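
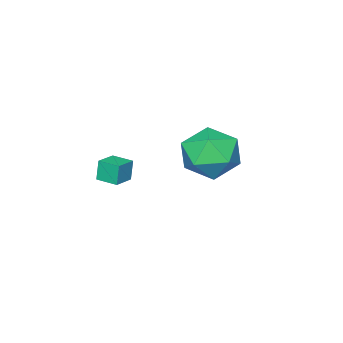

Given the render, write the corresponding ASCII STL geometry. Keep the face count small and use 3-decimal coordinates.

solid 
facet normal -0.966 -0.191 -0.174
outer loop
vertex 2.593 -3.702 -3.011
vertex 2.432 -2.888 -3.009
vertex 2.736 -3.671 -3.838
endloop
endfacet
facet normal 0.193 -0.981 -0.003
outer loop
vertex 3.548 -3.512 -3.691
vertex 2.593 -3.702 -3.011
vertex 2.736 -3.671 -3.838
endloop
endfacet
facet normal -0.966 -0.189 -0.175
outer loop
vertex 2.736 -3.671 -3.838
vertex 2.432 -2.888 -3.009
vertex 2.576 -2.857 -3.836
endloop
endfacet
facet normal 0.171 0.036 -0.985
outer loop
vertex 2.576 -2.857 -3.836
vertex 3.548 -3.512 -3.691
vertex 2.736 -3.671 -3.838
endloop
endfacet
facet normal -0.171 -0.036 0.985
outer loop
vertex 2.593 -3.702 -3.011
vertex 3.244 -2.729 -2.862
vertex 2.432 -2.888 -3.009
endloop
endfacet
facet normal 0.193 -0.981 -0.003
outer loop
vertex 3.404 -3.543 -2.864
vertex 2.593 -3.702 -3.011
vertex 3.548 -3.512 -3.691
endloop
endfacet
facet normal -0.171 -0.036 0.985
outer loop
vertex 3.404 -3.543 -2.864
vertex 3.244 -2.729 -2.862
vertex 2.593 -3.702 -3.011
endloop
endfacet
facet normal -0.193 0.981 0.003
outer loop
vertex 2.432 -2.888 -3.009
vertex 3.244 -2.729 -2.862
vertex 2.576 -2.857 -3.836
endloop
endfacet
facet normal 0.171 0.036 -0.985
outer loop
vertex 3.387 -2.698 -3.689
vertex 3.548 -3.512 -3.691
vertex 2.576 -2.857 -3.836
endloop
endfacet
facet normal -0.193 0.981 0.003
outer loop
vertex 2.576 -2.857 -3.836
vertex 3.244 -2.729 -2.862
vertex 3.387 -2.698 -3.689
endloop
endfacet
facet normal 0.966 0.191 0.175
outer loop
vertex 3.387 -2.698 -3.689
vertex 3.404 -3.543 -2.864
vertex 3.548 -3.512 -3.691
endloop
endfacet
facet normal 0.966 0.190 0.174
outer loop
vertex 3.244 -2.729 -2.862
vertex 3.404 -3.543 -2.864
vertex 3.387 -2.698 -3.689
endloop
endfacet
facet normal -0.008 0.875 -0.483
outer loop
vertex -0.663 -2.045 -4.925
vertex -1.777 -1.813 -4.487
vertex -0.79 -1.46 -3.863
endloop
endfacet
facet normal 0.658 0.690 -0.302
outer loop
vertex -0.663 -2.045 -4.925
vertex -0.79 -1.46 -3.863
vertex 0.062 -2.325 -3.985
endloop
endfacet
facet normal 0.799 0.057 -0.599
outer loop
vertex -0.663 -2.045 -4.925
vertex 0.062 -2.325 -3.985
vertex -0.399 -3.212 -4.684
endloop
endfacet
facet normal 0.222 -0.149 -0.964
outer loop
vertex -0.663 -2.045 -4.925
vertex -0.399 -3.212 -4.684
vertex -1.535 -2.895 -4.995
endloop
endfacet
facet normal -0.276 0.357 -0.892
outer loop
vertex -0.663 -2.045 -4.925
vertex -1.535 -2.895 -4.995
vertex -1.777 -1.813 -4.487
endloop
endfacet
facet normal 0.679 0.611 0.408
outer loop
vertex 0.062 -2.325 -3.985
vertex -0.79 -1.46 -3.863
vertex -0.605 -2.265 -2.965
endloop
endfacet
facet normal -0.397 0.911 0.113
outer loop
vertex -0.79 -1.46 -3.863
vertex -1.777 -1.813 -4.487
vertex -1.741 -1.948 -3.276
endloop
endfacet
facet normal -0.833 0.071 -0.549
outer loop
vertex -1.777 -1.813 -4.487
vertex -1.535 -2.895 -4.995
vertex -2.202 -2.835 -3.975
endloop
endfacet
facet normal -0.027 -0.747 -0.664
outer loop
vertex -1.535 -2.895 -4.995
vertex -0.399 -3.212 -4.684
vertex -1.35 -3.7 -4.097
endloop
endfacet
facet normal 0.907 -0.414 -0.073
outer loop
vertex -0.399 -3.212 -4.684
vertex 0.062 -2.325 -3.985
vertex -0.363 -3.347 -3.473
endloop
endfacet
facet normal -0.222 0.149 0.964
outer loop
vertex -1.477 -3.115 -3.035
vertex -0.605 -2.265 -2.965
vertex -1.741 -1.948 -3.276
endloop
endfacet
facet normal -0.799 -0.057 0.599
outer loop
vertex -1.477 -3.115 -3.035
vertex -1.741 -1.948 -3.276
vertex -2.202 -2.835 -3.975
endloop
endfacet
facet normal -0.658 -0.690 0.302
outer loop
vertex -1.477 -3.115 -3.035
vertex -2.202 -2.835 -3.975
vertex -1.35 -3.7 -4.097
endloop
endfacet
facet normal 0.008 -0.875 0.483
outer loop
vertex -1.477 -3.115 -3.035
vertex -1.35 -3.7 -4.097
vertex -0.363 -3.347 -3.473
endloop
endfacet
facet normal 0.276 -0.357 0.892
outer loop
vertex -1.477 -3.115 -3.035
vertex -0.363 -3.347 -3.473
vertex -0.605 -2.265 -2.965
endloop
endfacet
facet normal 0.027 0.747 0.664
outer loop
vertex -1.741 -1.948 -3.276
vertex -0.605 -2.265 -2.965
vertex -0.79 -1.46 -3.863
endloop
endfacet
facet normal -0.907 0.414 0.073
outer loop
vertex -2.202 -2.835 -3.975
vertex -1.741 -1.948 -3.276
vertex -1.777 -1.813 -4.487
endloop
endfacet
facet normal -0.679 -0.611 -0.408
outer loop
vertex -1.35 -3.7 -4.097
vertex -2.202 -2.835 -3.975
vertex -1.535 -2.895 -4.995
endloop
endfacet
facet normal 0.397 -0.911 -0.113
outer loop
vertex -0.363 -3.347 -3.473
vertex -1.35 -3.7 -4.097
vertex -0.399 -3.212 -4.684
endloop
endfacet
facet normal 0.833 -0.071 0.549
outer loop
vertex -0.605 -2.265 -2.965
vertex -0.363 -3.347 -3.473
vertex 0.062 -2.325 -3.985
endloop
endfacet

endsolid


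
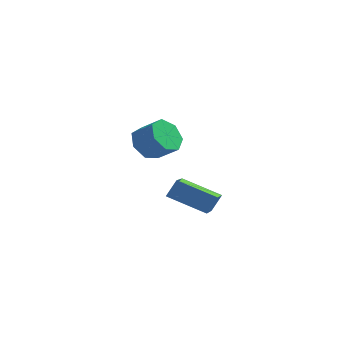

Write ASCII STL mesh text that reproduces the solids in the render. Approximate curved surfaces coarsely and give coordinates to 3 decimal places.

solid 
facet normal -0.804 0.107 -0.584
outer loop
vertex -0.608 2.8 0.044
vertex -1.197 2.843 0.863
vertex -0.741 3.6 0.374
endloop
endfacet
facet normal 0.574 0.392 -0.719
outer loop
vertex -0.608 2.8 0.044
vertex -0.741 3.6 0.374
vertex 0.486 2.653 0.838
endloop
endfacet
facet normal 0.574 0.392 -0.718
outer loop
vertex 0.486 2.653 0.838
vertex -0.741 3.6 0.374
vertex 0.353 3.454 1.169
endloop
endfacet
facet normal 0.804 -0.108 0.584
outer loop
vertex 0.486 2.653 0.838
vertex 0.353 3.454 1.169
vertex -0.103 2.697 1.657
endloop
endfacet
facet normal -0.805 0.108 -0.584
outer loop
vertex -0.741 3.6 0.374
vertex -1.197 2.843 0.863
vertex -1.217 3.831 1.073
endloop
endfacet
facet normal 0.240 0.959 -0.154
outer loop
vertex -0.741 3.6 0.374
vertex -1.217 3.831 1.073
vertex 0.353 3.454 1.169
endloop
endfacet
facet normal 0.240 0.959 -0.153
outer loop
vertex 0.353 3.454 1.169
vertex -1.217 3.831 1.073
vertex -0.123 3.684 1.867
endloop
endfacet
facet normal 0.804 -0.108 0.584
outer loop
vertex 0.353 3.454 1.169
vertex -0.123 3.684 1.867
vertex -0.103 2.697 1.657
endloop
endfacet
facet normal -0.804 0.108 -0.584
outer loop
vertex -1.217 3.831 1.073
vertex -1.197 2.843 0.863
vertex -1.678 3.318 1.613
endloop
endfacet
facet normal -0.275 0.803 0.528
outer loop
vertex -1.217 3.831 1.073
vertex -1.678 3.318 1.613
vertex -0.123 3.684 1.867
endloop
endfacet
facet normal -0.275 0.804 0.527
outer loop
vertex -0.123 3.684 1.867
vertex -1.678 3.318 1.613
vertex -0.584 3.171 2.408
endloop
endfacet
facet normal 0.805 -0.108 0.584
outer loop
vertex -0.123 3.684 1.867
vertex -0.584 3.171 2.408
vertex -0.103 2.697 1.657
endloop
endfacet
facet normal -0.804 0.108 -0.584
outer loop
vertex -1.678 3.318 1.613
vertex -1.197 2.843 0.863
vertex -1.777 2.447 1.588
endloop
endfacet
facet normal -0.584 0.043 0.811
outer loop
vertex -1.678 3.318 1.613
vertex -1.777 2.447 1.588
vertex -0.584 3.171 2.408
endloop
endfacet
facet normal -0.584 0.043 0.811
outer loop
vertex -0.584 3.171 2.408
vertex -1.777 2.447 1.588
vertex -0.683 2.301 2.383
endloop
endfacet
facet normal 0.805 -0.108 0.584
outer loop
vertex -0.584 3.171 2.408
vertex -0.683 2.301 2.383
vertex -0.103 2.697 1.657
endloop
endfacet
facet normal -0.804 0.108 -0.584
outer loop
vertex -1.777 2.447 1.588
vertex -1.197 2.843 0.863
vertex -1.439 1.875 1.017
endloop
endfacet
facet normal -0.452 -0.750 0.484
outer loop
vertex -1.777 2.447 1.588
vertex -1.439 1.875 1.017
vertex -0.683 2.301 2.383
endloop
endfacet
facet normal -0.452 -0.749 0.484
outer loop
vertex -0.683 2.301 2.383
vertex -1.439 1.875 1.017
vertex -0.345 1.728 1.812
endloop
endfacet
facet normal 0.805 -0.107 0.584
outer loop
vertex -0.683 2.301 2.383
vertex -0.345 1.728 1.812
vertex -0.103 2.697 1.657
endloop
endfacet
facet normal -0.804 0.108 -0.584
outer loop
vertex -1.439 1.875 1.017
vertex -1.197 2.843 0.863
vertex -0.919 2.032 0.33
endloop
endfacet
facet normal 0.020 -0.978 -0.208
outer loop
vertex -1.439 1.875 1.017
vertex -0.919 2.032 0.33
vertex -0.345 1.728 1.812
endloop
endfacet
facet normal 0.020 -0.978 -0.208
outer loop
vertex -0.345 1.728 1.812
vertex -0.919 2.032 0.33
vertex 0.175 1.885 1.124
endloop
endfacet
facet normal 0.805 -0.108 0.584
outer loop
vertex -0.345 1.728 1.812
vertex 0.175 1.885 1.124
vertex -0.103 2.697 1.657
endloop
endfacet
facet normal -0.804 0.108 -0.584
outer loop
vertex -0.919 2.032 0.33
vertex -1.197 2.843 0.863
vertex -0.608 2.8 0.044
endloop
endfacet
facet normal 0.476 -0.470 -0.743
outer loop
vertex -0.919 2.032 0.33
vertex -0.608 2.8 0.044
vertex 0.175 1.885 1.124
endloop
endfacet
facet normal 0.476 -0.470 -0.743
outer loop
vertex 0.175 1.885 1.124
vertex -0.608 2.8 0.044
vertex 0.486 2.653 0.838
endloop
endfacet
facet normal 0.804 -0.108 0.584
outer loop
vertex 0.175 1.885 1.124
vertex 0.486 2.653 0.838
vertex -0.103 2.697 1.657
endloop
endfacet
facet normal -0.318 -0.438 -0.841
outer loop
vertex 2.538 -3.583 0.991
vertex 2.068 -1.875 0.278
vertex 4.324 -3.41 0.226
endloop
endfacet
facet normal 0.246 -0.895 0.373
outer loop
vertex 4.632 -2.985 1.042
vertex 2.538 -3.583 0.991
vertex 4.324 -3.41 0.226
endloop
endfacet
facet normal -0.317 -0.438 -0.841
outer loop
vertex 4.324 -3.41 0.226
vertex 2.068 -1.875 0.278
vertex 3.854 -1.702 -0.486
endloop
endfacet
facet normal 0.916 0.089 -0.392
outer loop
vertex 3.854 -1.702 -0.486
vertex 4.632 -2.985 1.042
vertex 4.324 -3.41 0.226
endloop
endfacet
facet normal -0.916 -0.088 0.392
outer loop
vertex 2.538 -3.583 0.991
vertex 2.376 -1.45 1.094
vertex 2.068 -1.875 0.278
endloop
endfacet
facet normal 0.246 -0.894 0.373
outer loop
vertex 2.846 -3.158 1.806
vertex 2.538 -3.583 0.991
vertex 4.632 -2.985 1.042
endloop
endfacet
facet normal -0.916 -0.088 0.392
outer loop
vertex 2.846 -3.158 1.806
vertex 2.376 -1.45 1.094
vertex 2.538 -3.583 0.991
endloop
endfacet
facet normal -0.246 0.895 -0.373
outer loop
vertex 2.068 -1.875 0.278
vertex 2.376 -1.45 1.094
vertex 3.854 -1.702 -0.486
endloop
endfacet
facet normal 0.916 0.088 -0.392
outer loop
vertex 4.162 -1.277 0.329
vertex 4.632 -2.985 1.042
vertex 3.854 -1.702 -0.486
endloop
endfacet
facet normal -0.247 0.894 -0.373
outer loop
vertex 3.854 -1.702 -0.486
vertex 2.376 -1.45 1.094
vertex 4.162 -1.277 0.329
endloop
endfacet
facet normal 0.317 0.438 0.841
outer loop
vertex 4.162 -1.277 0.329
vertex 2.846 -3.158 1.806
vertex 4.632 -2.985 1.042
endloop
endfacet
facet normal 0.318 0.438 0.841
outer loop
vertex 2.376 -1.45 1.094
vertex 2.846 -3.158 1.806
vertex 4.162 -1.277 0.329
endloop
endfacet

endsolid


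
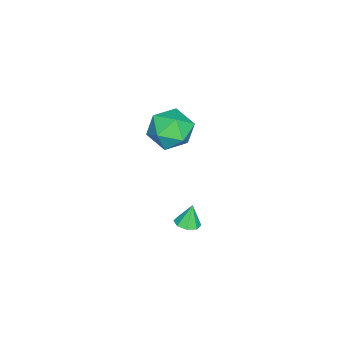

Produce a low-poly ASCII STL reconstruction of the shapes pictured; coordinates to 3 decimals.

solid 
facet normal 0.259 -0.119 -0.959
outer loop
vertex 3.294 0.109 -3.983
vertex 2.747 -0.073 -4.108
vertex 3.021 0.45 -4.099
endloop
endfacet
facet normal 0.552 0.628 0.548
outer loop
vertex 3.294 0.109 -3.983
vertex 3.021 0.45 -4.099
vertex 2.473 0.053 -3.092
endloop
endfacet
facet normal 0.258 -0.119 -0.959
outer loop
vertex 3.021 0.45 -4.099
vertex 2.747 -0.073 -4.108
vertex 2.587 0.484 -4.22
endloop
endfacet
facet normal -0.026 0.935 0.355
outer loop
vertex 3.021 0.45 -4.099
vertex 2.587 0.484 -4.22
vertex 2.473 0.053 -3.092
endloop
endfacet
facet normal 0.260 -0.118 -0.958
outer loop
vertex 2.587 0.484 -4.22
vertex 2.747 -0.073 -4.108
vertex 2.248 0.192 -4.276
endloop
endfacet
facet normal -0.658 0.723 0.210
outer loop
vertex 2.587 0.484 -4.22
vertex 2.248 0.192 -4.276
vertex 2.473 0.053 -3.092
endloop
endfacet
facet normal 0.259 -0.120 -0.958
outer loop
vertex 2.248 0.192 -4.276
vertex 2.747 -0.073 -4.108
vertex 2.2 -0.255 -4.233
endloop
endfacet
facet normal -0.972 0.124 0.199
outer loop
vertex 2.248 0.192 -4.276
vertex 2.2 -0.255 -4.233
vertex 2.473 0.053 -3.092
endloop
endfacet
facet normal 0.258 -0.118 -0.959
outer loop
vertex 2.2 -0.255 -4.233
vertex 2.747 -0.073 -4.108
vertex 2.474 -0.596 -4.117
endloop
endfacet
facet normal -0.788 -0.521 0.329
outer loop
vertex 2.2 -0.255 -4.233
vertex 2.474 -0.596 -4.117
vertex 2.473 0.053 -3.092
endloop
endfacet
facet normal 0.259 -0.118 -0.959
outer loop
vertex 2.474 -0.596 -4.117
vertex 2.747 -0.073 -4.108
vertex 2.907 -0.63 -3.996
endloop
endfacet
facet normal -0.211 -0.826 0.523
outer loop
vertex 2.474 -0.596 -4.117
vertex 2.907 -0.63 -3.996
vertex 2.473 0.053 -3.092
endloop
endfacet
facet normal 0.259 -0.118 -0.959
outer loop
vertex 2.907 -0.63 -3.996
vertex 2.747 -0.073 -4.108
vertex 3.247 -0.338 -3.94
endloop
endfacet
facet normal 0.419 -0.616 0.667
outer loop
vertex 2.907 -0.63 -3.996
vertex 3.247 -0.338 -3.94
vertex 2.473 0.053 -3.092
endloop
endfacet
facet normal 0.259 -0.119 -0.959
outer loop
vertex 3.247 -0.338 -3.94
vertex 2.747 -0.073 -4.108
vertex 3.294 0.109 -3.983
endloop
endfacet
facet normal 0.736 -0.012 0.677
outer loop
vertex 3.247 -0.338 -3.94
vertex 3.294 0.109 -3.983
vertex 2.473 0.053 -3.092
endloop
endfacet
facet normal -0.590 0.741 -0.320
outer loop
vertex -3.013 -2.228 -4.43
vertex -3.963 -2.802 -4.007
vertex -3.375 -2.035 -3.315
endloop
endfacet
facet normal 0.058 0.987 -0.152
outer loop
vertex -3.013 -2.228 -4.43
vertex -3.375 -2.035 -3.315
vertex -2.216 -2.14 -3.554
endloop
endfacet
facet normal 0.536 0.639 -0.552
outer loop
vertex -3.013 -2.228 -4.43
vertex -2.216 -2.14 -3.554
vertex -2.087 -2.972 -4.392
endloop
endfacet
facet normal 0.183 0.178 -0.967
outer loop
vertex -3.013 -2.228 -4.43
vertex -2.087 -2.972 -4.392
vertex -3.167 -3.381 -4.672
endloop
endfacet
facet normal -0.513 0.241 -0.824
outer loop
vertex -3.013 -2.228 -4.43
vertex -3.167 -3.381 -4.672
vertex -3.963 -2.802 -4.007
endloop
endfacet
facet normal 0.184 0.827 0.531
outer loop
vertex -2.216 -2.14 -3.554
vertex -3.375 -2.035 -3.315
vertex -2.673 -2.659 -2.588
endloop
endfacet
facet normal -0.865 0.429 0.260
outer loop
vertex -3.375 -2.035 -3.315
vertex -3.963 -2.802 -4.007
vertex -3.753 -3.068 -2.868
endloop
endfacet
facet normal -0.740 -0.381 -0.555
outer loop
vertex -3.963 -2.802 -4.007
vertex -3.167 -3.381 -4.672
vertex -3.624 -3.9 -3.706
endloop
endfacet
facet normal 0.386 -0.482 -0.787
outer loop
vertex -3.167 -3.381 -4.672
vertex -2.087 -2.972 -4.392
vertex -2.465 -4.005 -3.945
endloop
endfacet
facet normal 0.958 0.264 -0.115
outer loop
vertex -2.087 -2.972 -4.392
vertex -2.216 -2.14 -3.554
vertex -1.877 -3.238 -3.253
endloop
endfacet
facet normal -0.183 -0.178 0.967
outer loop
vertex -2.827 -3.812 -2.83
vertex -2.673 -2.659 -2.588
vertex -3.753 -3.068 -2.868
endloop
endfacet
facet normal -0.536 -0.639 0.552
outer loop
vertex -2.827 -3.812 -2.83
vertex -3.753 -3.068 -2.868
vertex -3.624 -3.9 -3.706
endloop
endfacet
facet normal -0.058 -0.987 0.152
outer loop
vertex -2.827 -3.812 -2.83
vertex -3.624 -3.9 -3.706
vertex -2.465 -4.005 -3.945
endloop
endfacet
facet normal 0.590 -0.741 0.320
outer loop
vertex -2.827 -3.812 -2.83
vertex -2.465 -4.005 -3.945
vertex -1.877 -3.238 -3.253
endloop
endfacet
facet normal 0.513 -0.241 0.824
outer loop
vertex -2.827 -3.812 -2.83
vertex -1.877 -3.238 -3.253
vertex -2.673 -2.659 -2.588
endloop
endfacet
facet normal -0.386 0.482 0.787
outer loop
vertex -3.753 -3.068 -2.868
vertex -2.673 -2.659 -2.588
vertex -3.375 -2.035 -3.315
endloop
endfacet
facet normal -0.958 -0.264 0.115
outer loop
vertex -3.624 -3.9 -3.706
vertex -3.753 -3.068 -2.868
vertex -3.963 -2.802 -4.007
endloop
endfacet
facet normal -0.184 -0.827 -0.531
outer loop
vertex -2.465 -4.005 -3.945
vertex -3.624 -3.9 -3.706
vertex -3.167 -3.381 -4.672
endloop
endfacet
facet normal 0.865 -0.429 -0.260
outer loop
vertex -1.877 -3.238 -3.253
vertex -2.465 -4.005 -3.945
vertex -2.087 -2.972 -4.392
endloop
endfacet
facet normal 0.740 0.381 0.555
outer loop
vertex -2.673 -2.659 -2.588
vertex -1.877 -3.238 -3.253
vertex -2.216 -2.14 -3.554
endloop
endfacet

endsolid


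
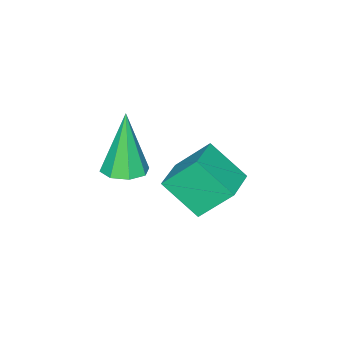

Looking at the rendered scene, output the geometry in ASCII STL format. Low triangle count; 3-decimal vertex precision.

solid 
facet normal 0.214 0.148 -0.966
outer loop
vertex -0.49 -2.08 -0.282
vertex -1.099 -2.151 -0.428
vertex -0.732 -1.664 -0.272
endloop
endfacet
facet normal 0.737 0.416 0.533
outer loop
vertex -0.49 -2.08 -0.282
vertex -0.732 -1.664 -0.272
vertex -1.501 -2.429 1.388
endloop
endfacet
facet normal 0.214 0.148 -0.966
outer loop
vertex -0.732 -1.664 -0.272
vertex -1.099 -2.151 -0.428
vertex -1.189 -1.532 -0.353
endloop
endfacet
facet normal 0.165 0.864 0.475
outer loop
vertex -0.732 -1.664 -0.272
vertex -1.189 -1.532 -0.353
vertex -1.501 -2.429 1.388
endloop
endfacet
facet normal 0.214 0.148 -0.966
outer loop
vertex -1.189 -1.532 -0.353
vertex -1.099 -2.151 -0.428
vertex -1.593 -1.764 -0.478
endloop
endfacet
facet normal -0.543 0.782 0.305
outer loop
vertex -1.189 -1.532 -0.353
vertex -1.593 -1.764 -0.478
vertex -1.501 -2.429 1.388
endloop
endfacet
facet normal 0.213 0.147 -0.966
outer loop
vertex -1.593 -1.764 -0.478
vertex -1.099 -2.151 -0.428
vertex -1.708 -2.222 -0.573
endloop
endfacet
facet normal -0.968 0.217 0.125
outer loop
vertex -1.593 -1.764 -0.478
vertex -1.708 -2.222 -0.573
vertex -1.501 -2.429 1.388
endloop
endfacet
facet normal 0.213 0.147 -0.966
outer loop
vertex -1.708 -2.222 -0.573
vertex -1.099 -2.151 -0.428
vertex -1.466 -2.639 -0.583
endloop
endfacet
facet normal -0.864 -0.502 0.038
outer loop
vertex -1.708 -2.222 -0.573
vertex -1.466 -2.639 -0.583
vertex -1.501 -2.429 1.388
endloop
endfacet
facet normal 0.213 0.146 -0.966
outer loop
vertex -1.466 -2.639 -0.583
vertex -1.099 -2.151 -0.428
vertex -1.009 -2.771 -0.502
endloop
endfacet
facet normal -0.292 -0.952 0.096
outer loop
vertex -1.466 -2.639 -0.583
vertex -1.009 -2.771 -0.502
vertex -1.501 -2.429 1.388
endloop
endfacet
facet normal 0.213 0.146 -0.966
outer loop
vertex -1.009 -2.771 -0.502
vertex -1.099 -2.151 -0.428
vertex -0.605 -2.539 -0.378
endloop
endfacet
facet normal 0.417 -0.869 0.266
outer loop
vertex -1.009 -2.771 -0.502
vertex -0.605 -2.539 -0.378
vertex -1.501 -2.429 1.388
endloop
endfacet
facet normal 0.214 0.148 -0.965
outer loop
vertex -0.605 -2.539 -0.378
vertex -1.099 -2.151 -0.428
vertex -0.49 -2.08 -0.282
endloop
endfacet
facet normal 0.842 -0.304 0.446
outer loop
vertex -0.605 -2.539 -0.378
vertex -0.49 -2.08 -0.282
vertex -1.501 -2.429 1.388
endloop
endfacet
facet normal -0.913 -0.358 -0.198
outer loop
vertex -3.313 -2.354 -1.946
vertex -3.827 -1.599 -0.938
vertex -3.532 -1.295 -2.851
endloop
endfacet
facet normal 0.377 -0.555 -0.741
outer loop
vertex -2.473 -0.881 -2.622
vertex -3.313 -2.354 -1.946
vertex -3.532 -1.295 -2.851
endloop
endfacet
facet normal -0.913 -0.358 -0.198
outer loop
vertex -3.532 -1.295 -2.851
vertex -3.827 -1.599 -0.938
vertex -4.046 -0.54 -1.843
endloop
endfacet
facet normal -0.155 0.751 -0.642
outer loop
vertex -4.046 -0.54 -1.843
vertex -2.473 -0.881 -2.622
vertex -3.532 -1.295 -2.851
endloop
endfacet
facet normal 0.155 -0.751 0.642
outer loop
vertex -3.313 -2.354 -1.946
vertex -2.768 -1.185 -0.709
vertex -3.827 -1.599 -0.938
endloop
endfacet
facet normal 0.377 -0.555 -0.741
outer loop
vertex -2.254 -1.94 -1.717
vertex -3.313 -2.354 -1.946
vertex -2.473 -0.881 -2.622
endloop
endfacet
facet normal 0.155 -0.751 0.642
outer loop
vertex -2.254 -1.94 -1.717
vertex -2.768 -1.185 -0.709
vertex -3.313 -2.354 -1.946
endloop
endfacet
facet normal -0.377 0.555 0.741
outer loop
vertex -3.827 -1.599 -0.938
vertex -2.768 -1.185 -0.709
vertex -4.046 -0.54 -1.843
endloop
endfacet
facet normal -0.155 0.751 -0.642
outer loop
vertex -2.987 -0.126 -1.614
vertex -2.473 -0.881 -2.622
vertex -4.046 -0.54 -1.843
endloop
endfacet
facet normal -0.377 0.555 0.741
outer loop
vertex -4.046 -0.54 -1.843
vertex -2.768 -1.185 -0.709
vertex -2.987 -0.126 -1.614
endloop
endfacet
facet normal 0.913 0.358 0.198
outer loop
vertex -2.987 -0.126 -1.614
vertex -2.254 -1.94 -1.717
vertex -2.473 -0.881 -2.622
endloop
endfacet
facet normal 0.913 0.358 0.198
outer loop
vertex -2.768 -1.185 -0.709
vertex -2.254 -1.94 -1.717
vertex -2.987 -0.126 -1.614
endloop
endfacet

endsolid


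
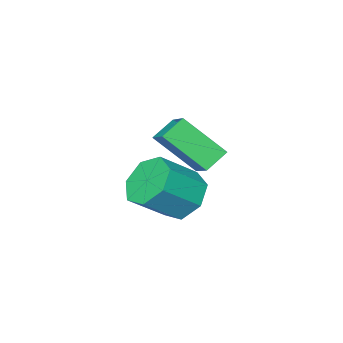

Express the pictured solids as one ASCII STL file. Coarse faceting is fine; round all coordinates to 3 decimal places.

solid 
facet normal -0.750 0.208 -0.628
outer loop
vertex 2.231 0.88 -1.612
vertex 1.707 1.136 -0.901
vertex 2.275 1.651 -1.409
endloop
endfacet
facet normal 0.659 0.156 -0.736
outer loop
vertex 2.231 0.88 -1.612
vertex 2.275 1.651 -1.409
vertex 3.357 0.568 -0.671
endloop
endfacet
facet normal 0.659 0.156 -0.736
outer loop
vertex 3.357 0.568 -0.671
vertex 2.275 1.651 -1.409
vertex 3.401 1.339 -0.468
endloop
endfacet
facet normal 0.751 -0.208 0.627
outer loop
vertex 3.357 0.568 -0.671
vertex 3.401 1.339 -0.468
vertex 2.833 0.824 0.041
endloop
endfacet
facet normal -0.750 0.208 -0.628
outer loop
vertex 2.275 1.651 -1.409
vertex 1.707 1.136 -0.901
vertex 1.891 2.034 -0.823
endloop
endfacet
facet normal 0.453 0.852 -0.260
outer loop
vertex 2.275 1.651 -1.409
vertex 1.891 2.034 -0.823
vertex 3.401 1.339 -0.468
endloop
endfacet
facet normal 0.453 0.852 -0.260
outer loop
vertex 3.401 1.339 -0.468
vertex 1.891 2.034 -0.823
vertex 3.017 1.722 0.118
endloop
endfacet
facet normal 0.750 -0.208 0.627
outer loop
vertex 3.401 1.339 -0.468
vertex 3.017 1.722 0.118
vertex 2.833 0.824 0.041
endloop
endfacet
facet normal -0.750 0.208 -0.627
outer loop
vertex 1.891 2.034 -0.823
vertex 1.707 1.136 -0.901
vertex 1.369 1.741 -0.296
endloop
endfacet
facet normal -0.093 0.906 0.412
outer loop
vertex 1.891 2.034 -0.823
vertex 1.369 1.741 -0.296
vertex 3.017 1.722 0.118
endloop
endfacet
facet normal -0.093 0.907 0.411
outer loop
vertex 3.017 1.722 0.118
vertex 1.369 1.741 -0.296
vertex 2.494 1.429 0.646
endloop
endfacet
facet normal 0.750 -0.208 0.628
outer loop
vertex 3.017 1.722 0.118
vertex 2.494 1.429 0.646
vertex 2.833 0.824 0.041
endloop
endfacet
facet normal -0.750 0.208 -0.627
outer loop
vertex 1.369 1.741 -0.296
vertex 1.707 1.136 -0.901
vertex 1.101 0.992 -0.224
endloop
endfacet
facet normal -0.570 0.278 0.773
outer loop
vertex 1.369 1.741 -0.296
vertex 1.101 0.992 -0.224
vertex 2.494 1.429 0.646
endloop
endfacet
facet normal -0.570 0.278 0.773
outer loop
vertex 2.494 1.429 0.646
vertex 1.101 0.992 -0.224
vertex 2.227 0.68 0.718
endloop
endfacet
facet normal 0.750 -0.207 0.628
outer loop
vertex 2.494 1.429 0.646
vertex 2.227 0.68 0.718
vertex 2.833 0.824 0.041
endloop
endfacet
facet normal -0.750 0.207 -0.628
outer loop
vertex 1.101 0.992 -0.224
vertex 1.707 1.136 -0.901
vertex 1.29 0.351 -0.661
endloop
endfacet
facet normal -0.618 -0.559 0.553
outer loop
vertex 1.101 0.992 -0.224
vertex 1.29 0.351 -0.661
vertex 2.227 0.68 0.718
endloop
endfacet
facet normal -0.617 -0.560 0.553
outer loop
vertex 2.227 0.68 0.718
vertex 1.29 0.351 -0.661
vertex 2.416 0.04 0.28
endloop
endfacet
facet normal 0.750 -0.208 0.627
outer loop
vertex 2.227 0.68 0.718
vertex 2.416 0.04 0.28
vertex 2.833 0.824 0.041
endloop
endfacet
facet normal -0.751 0.207 -0.627
outer loop
vertex 1.29 0.351 -0.661
vertex 1.707 1.136 -0.901
vertex 1.793 0.302 -1.279
endloop
endfacet
facet normal -0.199 -0.976 -0.085
outer loop
vertex 1.29 0.351 -0.661
vertex 1.793 0.302 -1.279
vertex 2.416 0.04 0.28
endloop
endfacet
facet normal -0.200 -0.976 -0.084
outer loop
vertex 2.416 0.04 0.28
vertex 1.793 0.302 -1.279
vertex 2.919 -0.01 -0.338
endloop
endfacet
facet normal 0.750 -0.208 0.628
outer loop
vertex 2.416 0.04 0.28
vertex 2.919 -0.01 -0.338
vertex 2.833 0.824 0.041
endloop
endfacet
facet normal -0.750 0.207 -0.628
outer loop
vertex 1.793 0.302 -1.279
vertex 1.707 1.136 -0.901
vertex 2.231 0.88 -1.612
endloop
endfacet
facet normal 0.368 -0.657 -0.658
outer loop
vertex 1.793 0.302 -1.279
vertex 2.231 0.88 -1.612
vertex 2.919 -0.01 -0.338
endloop
endfacet
facet normal 0.368 -0.657 -0.658
outer loop
vertex 2.919 -0.01 -0.338
vertex 2.231 0.88 -1.612
vertex 3.357 0.568 -0.671
endloop
endfacet
facet normal 0.751 -0.208 0.627
outer loop
vertex 2.919 -0.01 -0.338
vertex 3.357 0.568 -0.671
vertex 2.833 0.824 0.041
endloop
endfacet
facet normal -0.403 0.621 -0.672
outer loop
vertex -1.05 -0.071 -0.666
vertex -0.258 -0.103 -1.171
vertex -1.492 -1.042 -1.299
endloop
endfacet
facet normal -0.843 0.034 0.537
outer loop
vertex -0.742 -2.197 -0.049
vertex -1.05 -0.071 -0.666
vertex -1.492 -1.042 -1.299
endloop
endfacet
facet normal -0.403 0.621 -0.672
outer loop
vertex -1.492 -1.042 -1.299
vertex -0.258 -0.103 -1.171
vertex -0.699 -1.074 -1.804
endloop
endfacet
facet normal -0.356 -0.783 -0.510
outer loop
vertex -0.699 -1.074 -1.804
vertex -0.742 -2.197 -0.049
vertex -1.492 -1.042 -1.299
endloop
endfacet
facet normal 0.357 0.783 0.510
outer loop
vertex -1.05 -0.071 -0.666
vertex 0.492 -1.258 0.079
vertex -0.258 -0.103 -1.171
endloop
endfacet
facet normal -0.843 0.033 0.536
outer loop
vertex -0.301 -1.226 0.584
vertex -1.05 -0.071 -0.666
vertex -0.742 -2.197 -0.049
endloop
endfacet
facet normal 0.356 0.783 0.510
outer loop
vertex -0.301 -1.226 0.584
vertex 0.492 -1.258 0.079
vertex -1.05 -0.071 -0.666
endloop
endfacet
facet normal 0.843 -0.033 -0.537
outer loop
vertex -0.258 -0.103 -1.171
vertex 0.492 -1.258 0.079
vertex -0.699 -1.074 -1.804
endloop
endfacet
facet normal -0.357 -0.783 -0.510
outer loop
vertex 0.05 -2.229 -0.554
vertex -0.742 -2.197 -0.049
vertex -0.699 -1.074 -1.804
endloop
endfacet
facet normal 0.843 -0.034 -0.537
outer loop
vertex -0.699 -1.074 -1.804
vertex 0.492 -1.258 0.079
vertex 0.05 -2.229 -0.554
endloop
endfacet
facet normal 0.403 -0.621 0.672
outer loop
vertex 0.05 -2.229 -0.554
vertex -0.301 -1.226 0.584
vertex -0.742 -2.197 -0.049
endloop
endfacet
facet normal 0.403 -0.621 0.672
outer loop
vertex 0.492 -1.258 0.079
vertex -0.301 -1.226 0.584
vertex 0.05 -2.229 -0.554
endloop
endfacet

endsolid


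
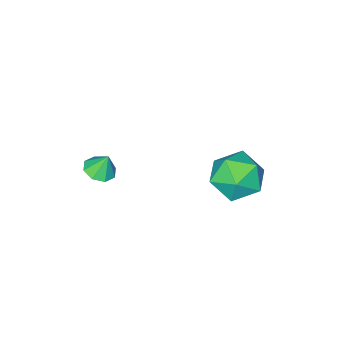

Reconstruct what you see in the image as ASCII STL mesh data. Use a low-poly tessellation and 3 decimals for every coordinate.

solid 
facet normal 0.213 -0.302 -0.929
outer loop
vertex 3.839 -3.854 0.871
vertex 3.19 -3.635 0.651
vertex 3.84 -3.33 0.701
endloop
endfacet
facet normal 0.705 0.218 0.675
outer loop
vertex 3.839 -3.854 0.871
vertex 3.84 -3.33 0.701
vertex 2.97 -3.325 1.609
endloop
endfacet
facet normal 0.213 -0.301 -0.930
outer loop
vertex 3.84 -3.33 0.701
vertex 3.19 -3.635 0.651
vertex 3.459 -2.984 0.502
endloop
endfacet
facet normal 0.466 0.767 0.442
outer loop
vertex 3.84 -3.33 0.701
vertex 3.459 -2.984 0.502
vertex 2.97 -3.325 1.609
endloop
endfacet
facet normal 0.212 -0.300 -0.930
outer loop
vertex 3.459 -2.984 0.502
vertex 3.19 -3.635 0.651
vertex 2.921 -3.02 0.391
endloop
endfacet
facet normal -0.115 0.963 0.246
outer loop
vertex 3.459 -2.984 0.502
vertex 2.921 -3.02 0.391
vertex 2.97 -3.325 1.609
endloop
endfacet
facet normal 0.212 -0.300 -0.930
outer loop
vertex 2.921 -3.02 0.391
vertex 3.19 -3.635 0.651
vertex 2.54 -3.416 0.432
endloop
endfacet
facet normal -0.695 0.690 0.201
outer loop
vertex 2.921 -3.02 0.391
vertex 2.54 -3.416 0.432
vertex 2.97 -3.325 1.609
endloop
endfacet
facet normal 0.212 -0.300 -0.930
outer loop
vertex 2.54 -3.416 0.432
vertex 3.19 -3.635 0.651
vertex 2.539 -3.94 0.601
endloop
endfacet
facet normal -0.936 0.109 0.334
outer loop
vertex 2.54 -3.416 0.432
vertex 2.539 -3.94 0.601
vertex 2.97 -3.325 1.609
endloop
endfacet
facet normal 0.212 -0.301 -0.930
outer loop
vertex 2.539 -3.94 0.601
vertex 3.19 -3.635 0.651
vertex 2.92 -4.286 0.8
endloop
endfacet
facet normal -0.696 -0.441 0.567
outer loop
vertex 2.539 -3.94 0.601
vertex 2.92 -4.286 0.8
vertex 2.97 -3.325 1.609
endloop
endfacet
facet normal 0.214 -0.301 -0.929
outer loop
vertex 2.92 -4.286 0.8
vertex 3.19 -3.635 0.651
vertex 3.458 -4.25 0.912
endloop
endfacet
facet normal -0.116 -0.636 0.763
outer loop
vertex 2.92 -4.286 0.8
vertex 3.458 -4.25 0.912
vertex 2.97 -3.325 1.609
endloop
endfacet
facet normal 0.213 -0.301 -0.929
outer loop
vertex 3.458 -4.25 0.912
vertex 3.19 -3.635 0.651
vertex 3.839 -3.854 0.871
endloop
endfacet
facet normal 0.465 -0.363 0.808
outer loop
vertex 3.458 -4.25 0.912
vertex 3.839 -3.854 0.871
vertex 2.97 -3.325 1.609
endloop
endfacet
facet normal 0.058 0.893 0.446
outer loop
vertex 0.047 2.325 1.72
vertex -0.234 1.799 2.809
vertex 0.951 1.899 2.456
endloop
endfacet
facet normal 0.499 0.859 -0.115
outer loop
vertex 0.047 2.325 1.72
vertex 0.951 1.899 2.456
vertex 1.004 1.704 1.231
endloop
endfacet
facet normal 0.107 0.712 -0.694
outer loop
vertex 0.047 2.325 1.72
vertex 1.004 1.704 1.231
vertex -0.149 1.485 0.828
endloop
endfacet
facet normal -0.574 0.655 -0.491
outer loop
vertex 0.047 2.325 1.72
vertex -0.149 1.485 0.828
vertex -0.914 1.544 1.802
endloop
endfacet
facet normal -0.605 0.767 0.214
outer loop
vertex 0.047 2.325 1.72
vertex -0.914 1.544 1.802
vertex -0.234 1.799 2.809
endloop
endfacet
facet normal 0.949 0.316 -0.009
outer loop
vertex 1.004 1.704 1.231
vertex 0.951 1.899 2.456
vertex 1.314 0.796 2.018
endloop
endfacet
facet normal 0.236 0.370 0.898
outer loop
vertex 0.951 1.899 2.456
vertex -0.234 1.799 2.809
vertex 0.549 0.855 2.992
endloop
endfacet
facet normal -0.836 0.167 0.522
outer loop
vertex -0.234 1.799 2.809
vertex -0.914 1.544 1.802
vertex -0.604 0.636 2.589
endloop
endfacet
facet normal -0.787 -0.014 -0.617
outer loop
vertex -0.914 1.544 1.802
vertex -0.149 1.485 0.828
vertex -0.551 0.441 1.364
endloop
endfacet
facet normal 0.316 0.078 -0.946
outer loop
vertex -0.149 1.485 0.828
vertex 1.004 1.704 1.231
vertex 0.634 0.541 1.011
endloop
endfacet
facet normal 0.574 -0.655 0.491
outer loop
vertex 0.353 0.015 2.1
vertex 1.314 0.796 2.018
vertex 0.549 0.855 2.992
endloop
endfacet
facet normal -0.107 -0.712 0.694
outer loop
vertex 0.353 0.015 2.1
vertex 0.549 0.855 2.992
vertex -0.604 0.636 2.589
endloop
endfacet
facet normal -0.499 -0.859 0.115
outer loop
vertex 0.353 0.015 2.1
vertex -0.604 0.636 2.589
vertex -0.551 0.441 1.364
endloop
endfacet
facet normal -0.058 -0.893 -0.446
outer loop
vertex 0.353 0.015 2.1
vertex -0.551 0.441 1.364
vertex 0.634 0.541 1.011
endloop
endfacet
facet normal 0.605 -0.767 -0.214
outer loop
vertex 0.353 0.015 2.1
vertex 0.634 0.541 1.011
vertex 1.314 0.796 2.018
endloop
endfacet
facet normal 0.787 0.014 0.617
outer loop
vertex 0.549 0.855 2.992
vertex 1.314 0.796 2.018
vertex 0.951 1.899 2.456
endloop
endfacet
facet normal -0.316 -0.078 0.946
outer loop
vertex -0.604 0.636 2.589
vertex 0.549 0.855 2.992
vertex -0.234 1.799 2.809
endloop
endfacet
facet normal -0.949 -0.316 0.009
outer loop
vertex -0.551 0.441 1.364
vertex -0.604 0.636 2.589
vertex -0.914 1.544 1.802
endloop
endfacet
facet normal -0.236 -0.370 -0.898
outer loop
vertex 0.634 0.541 1.011
vertex -0.551 0.441 1.364
vertex -0.149 1.485 0.828
endloop
endfacet
facet normal 0.836 -0.167 -0.522
outer loop
vertex 1.314 0.796 2.018
vertex 0.634 0.541 1.011
vertex 1.004 1.704 1.231
endloop
endfacet

endsolid


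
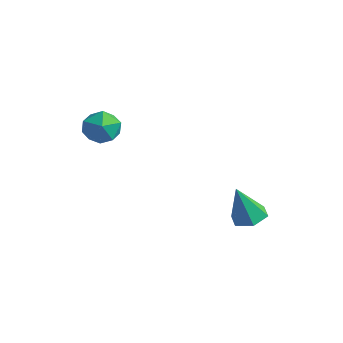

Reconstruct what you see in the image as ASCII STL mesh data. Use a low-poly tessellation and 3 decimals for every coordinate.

solid 
facet normal 0.317 0.944 0.096
outer loop
vertex -2.284 -2.435 3.109
vertex -2.826 -2.338 3.943
vertex -1.882 -2.66 3.995
endloop
endfacet
facet normal 0.809 0.541 -0.230
outer loop
vertex -2.284 -2.435 3.109
vertex -1.882 -2.66 3.995
vertex -1.712 -3.249 3.206
endloop
endfacet
facet normal 0.513 0.263 -0.817
outer loop
vertex -2.284 -2.435 3.109
vertex -1.712 -3.249 3.206
vertex -2.552 -3.289 2.665
endloop
endfacet
facet normal -0.161 0.495 -0.854
outer loop
vertex -2.284 -2.435 3.109
vertex -2.552 -3.289 2.665
vertex -3.24 -2.726 3.121
endloop
endfacet
facet normal -0.282 0.915 -0.290
outer loop
vertex -2.284 -2.435 3.109
vertex -3.24 -2.726 3.121
vertex -2.826 -2.338 3.943
endloop
endfacet
facet normal 0.978 0.004 0.208
outer loop
vertex -1.712 -3.249 3.206
vertex -1.882 -2.66 3.995
vertex -1.9 -3.654 4.099
endloop
endfacet
facet normal 0.183 0.654 0.734
outer loop
vertex -1.882 -2.66 3.995
vertex -2.826 -2.338 3.943
vertex -2.588 -3.091 4.555
endloop
endfacet
facet normal -0.787 0.607 0.110
outer loop
vertex -2.826 -2.338 3.943
vertex -3.24 -2.726 3.121
vertex -3.428 -3.131 4.014
endloop
endfacet
facet normal -0.592 -0.073 -0.803
outer loop
vertex -3.24 -2.726 3.121
vertex -2.552 -3.289 2.665
vertex -3.258 -3.72 3.225
endloop
endfacet
facet normal 0.500 -0.446 -0.743
outer loop
vertex -2.552 -3.289 2.665
vertex -1.712 -3.249 3.206
vertex -2.314 -4.042 3.277
endloop
endfacet
facet normal 0.161 -0.495 0.854
outer loop
vertex -2.856 -3.945 4.111
vertex -1.9 -3.654 4.099
vertex -2.588 -3.091 4.555
endloop
endfacet
facet normal -0.513 -0.263 0.817
outer loop
vertex -2.856 -3.945 4.111
vertex -2.588 -3.091 4.555
vertex -3.428 -3.131 4.014
endloop
endfacet
facet normal -0.809 -0.541 0.230
outer loop
vertex -2.856 -3.945 4.111
vertex -3.428 -3.131 4.014
vertex -3.258 -3.72 3.225
endloop
endfacet
facet normal -0.317 -0.944 -0.096
outer loop
vertex -2.856 -3.945 4.111
vertex -3.258 -3.72 3.225
vertex -2.314 -4.042 3.277
endloop
endfacet
facet normal 0.282 -0.915 0.290
outer loop
vertex -2.856 -3.945 4.111
vertex -2.314 -4.042 3.277
vertex -1.9 -3.654 4.099
endloop
endfacet
facet normal 0.592 0.073 0.803
outer loop
vertex -2.588 -3.091 4.555
vertex -1.9 -3.654 4.099
vertex -1.882 -2.66 3.995
endloop
endfacet
facet normal -0.500 0.446 0.743
outer loop
vertex -3.428 -3.131 4.014
vertex -2.588 -3.091 4.555
vertex -2.826 -2.338 3.943
endloop
endfacet
facet normal -0.978 -0.004 -0.208
outer loop
vertex -3.258 -3.72 3.225
vertex -3.428 -3.131 4.014
vertex -3.24 -2.726 3.121
endloop
endfacet
facet normal -0.183 -0.654 -0.734
outer loop
vertex -2.314 -4.042 3.277
vertex -3.258 -3.72 3.225
vertex -2.552 -3.289 2.665
endloop
endfacet
facet normal 0.787 -0.607 -0.110
outer loop
vertex -1.9 -3.654 4.099
vertex -2.314 -4.042 3.277
vertex -1.712 -3.249 3.206
endloop
endfacet
facet normal 0.098 0.322 -0.942
outer loop
vertex 1.623 2.665 -2.18
vertex 0.859 2.263 -2.397
vertex 0.853 3.105 -2.11
endloop
endfacet
facet normal 0.423 0.639 0.642
outer loop
vertex 1.623 2.665 -2.18
vertex 0.853 3.105 -2.11
vertex 0.661 1.617 -0.503
endloop
endfacet
facet normal 0.099 0.322 -0.942
outer loop
vertex 0.853 3.105 -2.11
vertex 0.859 2.263 -2.397
vertex 0.089 2.704 -2.327
endloop
endfacet
facet normal -0.505 0.663 0.553
outer loop
vertex 0.853 3.105 -2.11
vertex 0.089 2.704 -2.327
vertex 0.661 1.617 -0.503
endloop
endfacet
facet normal 0.098 0.320 -0.942
outer loop
vertex 0.089 2.704 -2.327
vertex 0.859 2.263 -2.397
vertex 0.095 1.861 -2.613
endloop
endfacet
facet normal -0.964 -0.091 0.248
outer loop
vertex 0.089 2.704 -2.327
vertex 0.095 1.861 -2.613
vertex 0.661 1.617 -0.503
endloop
endfacet
facet normal 0.098 0.320 -0.942
outer loop
vertex 0.095 1.861 -2.613
vertex 0.859 2.263 -2.397
vertex 0.865 1.42 -2.683
endloop
endfacet
facet normal -0.495 -0.869 0.032
outer loop
vertex 0.095 1.861 -2.613
vertex 0.865 1.42 -2.683
vertex 0.661 1.617 -0.503
endloop
endfacet
facet normal 0.098 0.320 -0.942
outer loop
vertex 0.865 1.42 -2.683
vertex 0.859 2.263 -2.397
vertex 1.629 1.822 -2.467
endloop
endfacet
facet normal 0.435 -0.892 0.121
outer loop
vertex 0.865 1.42 -2.683
vertex 1.629 1.822 -2.467
vertex 0.661 1.617 -0.503
endloop
endfacet
facet normal 0.098 0.321 -0.942
outer loop
vertex 1.629 1.822 -2.467
vertex 0.859 2.263 -2.397
vertex 1.623 2.665 -2.18
endloop
endfacet
facet normal 0.894 -0.139 0.426
outer loop
vertex 1.629 1.822 -2.467
vertex 1.623 2.665 -2.18
vertex 0.661 1.617 -0.503
endloop
endfacet

endsolid


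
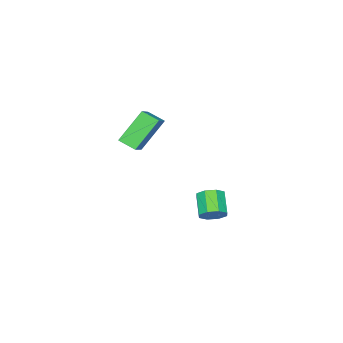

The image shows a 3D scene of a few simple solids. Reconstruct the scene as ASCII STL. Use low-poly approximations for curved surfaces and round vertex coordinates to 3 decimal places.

solid 
facet normal -0.636 0.176 0.751
outer loop
vertex 0.406 -2.811 2.49
vertex 1.474 -2.258 3.265
vertex 0.215 -1.924 2.121
endloop
endfacet
facet normal -0.747 -0.386 -0.541
outer loop
vertex 1.506 -2.282 0.595
vertex 0.406 -2.811 2.49
vertex 0.215 -1.924 2.121
endloop
endfacet
facet normal -0.636 0.176 0.751
outer loop
vertex 0.215 -1.924 2.121
vertex 1.474 -2.258 3.265
vertex 1.282 -1.371 2.895
endloop
endfacet
facet normal -0.195 0.905 -0.378
outer loop
vertex 1.282 -1.371 2.895
vertex 1.506 -2.282 0.595
vertex 0.215 -1.924 2.121
endloop
endfacet
facet normal 0.195 -0.905 0.377
outer loop
vertex 0.406 -2.811 2.49
vertex 2.765 -2.616 1.739
vertex 1.474 -2.258 3.265
endloop
endfacet
facet normal -0.746 -0.387 -0.541
outer loop
vertex 1.698 -3.169 0.965
vertex 0.406 -2.811 2.49
vertex 1.506 -2.282 0.595
endloop
endfacet
facet normal 0.195 -0.905 0.378
outer loop
vertex 1.698 -3.169 0.965
vertex 2.765 -2.616 1.739
vertex 0.406 -2.811 2.49
endloop
endfacet
facet normal 0.747 0.387 0.541
outer loop
vertex 1.474 -2.258 3.265
vertex 2.765 -2.616 1.739
vertex 1.282 -1.371 2.895
endloop
endfacet
facet normal -0.195 0.905 -0.378
outer loop
vertex 2.574 -1.729 1.37
vertex 1.506 -2.282 0.595
vertex 1.282 -1.371 2.895
endloop
endfacet
facet normal 0.747 0.386 0.542
outer loop
vertex 1.282 -1.371 2.895
vertex 2.765 -2.616 1.739
vertex 2.574 -1.729 1.37
endloop
endfacet
facet normal 0.636 -0.176 -0.751
outer loop
vertex 2.574 -1.729 1.37
vertex 1.698 -3.169 0.965
vertex 1.506 -2.282 0.595
endloop
endfacet
facet normal 0.636 -0.176 -0.751
outer loop
vertex 2.765 -2.616 1.739
vertex 1.698 -3.169 0.965
vertex 2.574 -1.729 1.37
endloop
endfacet
facet normal 0.569 0.588 -0.575
outer loop
vertex -0.145 -0.069 -3.997
vertex -0.743 0.321 -4.19
vertex -0.242 0.366 -3.648
endloop
endfacet
facet normal 0.804 -0.252 0.538
outer loop
vertex -0.145 -0.069 -3.997
vertex -0.242 0.366 -3.648
vertex -0.918 -0.87 -3.217
endloop
endfacet
facet normal 0.804 -0.252 0.538
outer loop
vertex -0.918 -0.87 -3.217
vertex -0.242 0.366 -3.648
vertex -1.016 -0.436 -2.867
endloop
endfacet
facet normal -0.568 -0.591 0.573
outer loop
vertex -0.918 -0.87 -3.217
vertex -1.016 -0.436 -2.867
vertex -1.517 -0.481 -3.41
endloop
endfacet
facet normal 0.568 0.590 -0.574
outer loop
vertex -0.242 0.366 -3.648
vertex -0.743 0.321 -4.19
vertex -0.633 0.774 -3.616
endloop
endfacet
facet normal 0.447 0.364 0.817
outer loop
vertex -0.242 0.366 -3.648
vertex -0.633 0.774 -3.616
vertex -1.016 -0.436 -2.867
endloop
endfacet
facet normal 0.448 0.364 0.817
outer loop
vertex -1.016 -0.436 -2.867
vertex -0.633 0.774 -3.616
vertex -1.407 -0.027 -2.835
endloop
endfacet
facet normal -0.569 -0.589 0.574
outer loop
vertex -1.016 -0.436 -2.867
vertex -1.407 -0.027 -2.835
vertex -1.517 -0.481 -3.41
endloop
endfacet
facet normal 0.569 0.589 -0.574
outer loop
vertex -0.633 0.774 -3.616
vertex -0.743 0.321 -4.19
vertex -1.089 0.917 -3.921
endloop
endfacet
facet normal -0.172 0.768 0.617
outer loop
vertex -0.633 0.774 -3.616
vertex -1.089 0.917 -3.921
vertex -1.407 -0.027 -2.835
endloop
endfacet
facet normal -0.172 0.768 0.617
outer loop
vertex -1.407 -0.027 -2.835
vertex -1.089 0.917 -3.921
vertex -1.862 0.116 -3.14
endloop
endfacet
facet normal -0.570 -0.589 0.574
outer loop
vertex -1.407 -0.027 -2.835
vertex -1.862 0.116 -3.14
vertex -1.517 -0.481 -3.41
endloop
endfacet
facet normal 0.568 0.589 -0.575
outer loop
vertex -1.089 0.917 -3.921
vertex -0.743 0.321 -4.19
vertex -1.342 0.71 -4.383
endloop
endfacet
facet normal -0.691 0.721 0.055
outer loop
vertex -1.089 0.917 -3.921
vertex -1.342 0.71 -4.383
vertex -1.862 0.116 -3.14
endloop
endfacet
facet normal -0.691 0.721 0.055
outer loop
vertex -1.862 0.116 -3.14
vertex -1.342 0.71 -4.383
vertex -2.115 -0.091 -3.603
endloop
endfacet
facet normal -0.569 -0.589 0.574
outer loop
vertex -1.862 0.116 -3.14
vertex -2.115 -0.091 -3.603
vertex -1.517 -0.481 -3.41
endloop
endfacet
facet normal 0.568 0.591 -0.573
outer loop
vertex -1.342 0.71 -4.383
vertex -0.743 0.321 -4.19
vertex -1.244 0.276 -4.733
endloop
endfacet
facet normal -0.804 0.252 -0.538
outer loop
vertex -1.342 0.71 -4.383
vertex -1.244 0.276 -4.733
vertex -2.115 -0.091 -3.603
endloop
endfacet
facet normal -0.804 0.252 -0.538
outer loop
vertex -2.115 -0.091 -3.603
vertex -1.244 0.276 -4.733
vertex -2.018 -0.526 -3.952
endloop
endfacet
facet normal -0.569 -0.588 0.575
outer loop
vertex -2.115 -0.091 -3.603
vertex -2.018 -0.526 -3.952
vertex -1.517 -0.481 -3.41
endloop
endfacet
facet normal 0.569 0.589 -0.574
outer loop
vertex -1.244 0.276 -4.733
vertex -0.743 0.321 -4.19
vertex -0.853 -0.133 -4.765
endloop
endfacet
facet normal -0.447 -0.364 -0.817
outer loop
vertex -1.244 0.276 -4.733
vertex -0.853 -0.133 -4.765
vertex -2.018 -0.526 -3.952
endloop
endfacet
facet normal -0.447 -0.364 -0.817
outer loop
vertex -2.018 -0.526 -3.952
vertex -0.853 -0.133 -4.765
vertex -1.627 -0.934 -3.984
endloop
endfacet
facet normal -0.568 -0.590 0.574
outer loop
vertex -2.018 -0.526 -3.952
vertex -1.627 -0.934 -3.984
vertex -1.517 -0.481 -3.41
endloop
endfacet
facet normal 0.570 0.589 -0.574
outer loop
vertex -0.853 -0.133 -4.765
vertex -0.743 0.321 -4.19
vertex -0.398 -0.276 -4.46
endloop
endfacet
facet normal 0.172 -0.768 -0.617
outer loop
vertex -0.853 -0.133 -4.765
vertex -0.398 -0.276 -4.46
vertex -1.627 -0.934 -3.984
endloop
endfacet
facet normal 0.172 -0.768 -0.617
outer loop
vertex -1.627 -0.934 -3.984
vertex -0.398 -0.276 -4.46
vertex -1.171 -1.077 -3.679
endloop
endfacet
facet normal -0.569 -0.589 0.574
outer loop
vertex -1.627 -0.934 -3.984
vertex -1.171 -1.077 -3.679
vertex -1.517 -0.481 -3.41
endloop
endfacet
facet normal 0.569 0.589 -0.574
outer loop
vertex -0.398 -0.276 -4.46
vertex -0.743 0.321 -4.19
vertex -0.145 -0.069 -3.997
endloop
endfacet
facet normal 0.691 -0.721 -0.055
outer loop
vertex -0.398 -0.276 -4.46
vertex -0.145 -0.069 -3.997
vertex -1.171 -1.077 -3.679
endloop
endfacet
facet normal 0.691 -0.721 -0.055
outer loop
vertex -1.171 -1.077 -3.679
vertex -0.145 -0.069 -3.997
vertex -0.918 -0.87 -3.217
endloop
endfacet
facet normal -0.568 -0.589 0.575
outer loop
vertex -1.171 -1.077 -3.679
vertex -0.918 -0.87 -3.217
vertex -1.517 -0.481 -3.41
endloop
endfacet

endsolid


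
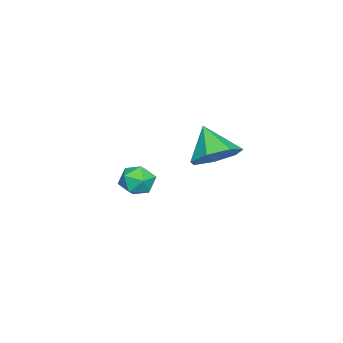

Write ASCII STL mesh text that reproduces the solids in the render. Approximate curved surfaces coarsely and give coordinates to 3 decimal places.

solid 
facet normal 0.131 0.713 0.689
outer loop
vertex -0.531 0.155 -1.531
vertex -0.359 -0.441 -0.947
vertex 0.271 -0.107 -1.412
endloop
endfacet
facet normal 0.305 0.952 0.039
outer loop
vertex -0.531 0.155 -1.531
vertex 0.271 -0.107 -1.412
vertex -0.023 0.02 -2.202
endloop
endfacet
facet normal -0.269 0.885 -0.381
outer loop
vertex -0.531 0.155 -1.531
vertex -0.023 0.02 -2.202
vertex -0.835 -0.236 -2.224
endloop
endfacet
facet normal -0.797 0.604 0.008
outer loop
vertex -0.531 0.155 -1.531
vertex -0.835 -0.236 -2.224
vertex -1.043 -0.521 -1.449
endloop
endfacet
facet normal -0.550 0.498 0.670
outer loop
vertex -0.531 0.155 -1.531
vertex -1.043 -0.521 -1.449
vertex -0.359 -0.441 -0.947
endloop
endfacet
facet normal 0.819 0.531 -0.219
outer loop
vertex -0.023 0.02 -2.202
vertex 0.271 -0.107 -1.412
vertex 0.463 -0.659 -2.031
endloop
endfacet
facet normal 0.537 0.145 0.831
outer loop
vertex 0.271 -0.107 -1.412
vertex -0.359 -0.441 -0.947
vertex 0.255 -0.944 -1.256
endloop
endfacet
facet normal -0.564 -0.202 0.801
outer loop
vertex -0.359 -0.441 -0.947
vertex -1.043 -0.521 -1.449
vertex -0.557 -1.2 -1.278
endloop
endfacet
facet normal -0.962 -0.032 -0.270
outer loop
vertex -1.043 -0.521 -1.449
vertex -0.835 -0.236 -2.224
vertex -0.851 -1.073 -2.068
endloop
endfacet
facet normal -0.108 0.421 -0.901
outer loop
vertex -0.835 -0.236 -2.224
vertex -0.023 0.02 -2.202
vertex -0.221 -0.739 -2.533
endloop
endfacet
facet normal 0.797 -0.604 -0.008
outer loop
vertex -0.049 -1.335 -1.949
vertex 0.463 -0.659 -2.031
vertex 0.255 -0.944 -1.256
endloop
endfacet
facet normal 0.269 -0.885 0.381
outer loop
vertex -0.049 -1.335 -1.949
vertex 0.255 -0.944 -1.256
vertex -0.557 -1.2 -1.278
endloop
endfacet
facet normal -0.305 -0.952 -0.039
outer loop
vertex -0.049 -1.335 -1.949
vertex -0.557 -1.2 -1.278
vertex -0.851 -1.073 -2.068
endloop
endfacet
facet normal -0.131 -0.713 -0.689
outer loop
vertex -0.049 -1.335 -1.949
vertex -0.851 -1.073 -2.068
vertex -0.221 -0.739 -2.533
endloop
endfacet
facet normal 0.550 -0.498 -0.670
outer loop
vertex -0.049 -1.335 -1.949
vertex -0.221 -0.739 -2.533
vertex 0.463 -0.659 -2.031
endloop
endfacet
facet normal 0.962 0.032 0.270
outer loop
vertex 0.255 -0.944 -1.256
vertex 0.463 -0.659 -2.031
vertex 0.271 -0.107 -1.412
endloop
endfacet
facet normal 0.108 -0.421 0.901
outer loop
vertex -0.557 -1.2 -1.278
vertex 0.255 -0.944 -1.256
vertex -0.359 -0.441 -0.947
endloop
endfacet
facet normal -0.819 -0.531 0.219
outer loop
vertex -0.851 -1.073 -2.068
vertex -0.557 -1.2 -1.278
vertex -1.043 -0.521 -1.449
endloop
endfacet
facet normal -0.537 -0.145 -0.831
outer loop
vertex -0.221 -0.739 -2.533
vertex -0.851 -1.073 -2.068
vertex -0.835 -0.236 -2.224
endloop
endfacet
facet normal 0.564 0.202 -0.801
outer loop
vertex 0.463 -0.659 -2.031
vertex -0.221 -0.739 -2.533
vertex -0.023 0.02 -2.202
endloop
endfacet
facet normal 0.473 0.491 -0.731
outer loop
vertex 5.012 3.462 2.706
vertex 4.289 4.223 2.749
vertex 5.191 4.146 3.281
endloop
endfacet
facet normal 0.489 -0.633 0.600
outer loop
vertex 5.012 3.462 2.706
vertex 5.191 4.146 3.281
vertex 3.551 3.457 3.891
endloop
endfacet
facet normal 0.473 0.491 -0.732
outer loop
vertex 5.191 4.146 3.281
vertex 4.289 4.223 2.749
vertex 4.691 4.888 3.455
endloop
endfacet
facet normal 0.344 0.012 0.939
outer loop
vertex 5.191 4.146 3.281
vertex 4.691 4.888 3.455
vertex 3.551 3.457 3.891
endloop
endfacet
facet normal 0.473 0.491 -0.732
outer loop
vertex 4.691 4.888 3.455
vertex 4.289 4.223 2.749
vertex 3.889 5.129 3.098
endloop
endfacet
facet normal -0.244 0.455 0.856
outer loop
vertex 4.691 4.888 3.455
vertex 3.889 5.129 3.098
vertex 3.551 3.457 3.891
endloop
endfacet
facet normal 0.472 0.491 -0.732
outer loop
vertex 3.889 5.129 3.098
vertex 4.289 4.223 2.749
vertex 3.387 4.687 2.478
endloop
endfacet
facet normal -0.834 0.365 0.415
outer loop
vertex 3.889 5.129 3.098
vertex 3.387 4.687 2.478
vertex 3.551 3.457 3.891
endloop
endfacet
facet normal 0.473 0.491 -0.732
outer loop
vertex 3.387 4.687 2.478
vertex 4.289 4.223 2.749
vertex 3.565 3.896 2.062
endloop
endfacet
facet normal -0.980 -0.192 -0.054
outer loop
vertex 3.387 4.687 2.478
vertex 3.565 3.896 2.062
vertex 3.551 3.457 3.891
endloop
endfacet
facet normal 0.473 0.490 -0.732
outer loop
vertex 3.565 3.896 2.062
vertex 4.289 4.223 2.749
vertex 4.288 3.351 2.164
endloop
endfacet
facet normal -0.573 -0.796 -0.195
outer loop
vertex 3.565 3.896 2.062
vertex 4.288 3.351 2.164
vertex 3.551 3.457 3.891
endloop
endfacet
facet normal 0.473 0.491 -0.732
outer loop
vertex 4.288 3.351 2.164
vertex 4.289 4.223 2.749
vertex 5.012 3.462 2.706
endloop
endfacet
facet normal 0.081 -0.992 0.095
outer loop
vertex 4.288 3.351 2.164
vertex 5.012 3.462 2.706
vertex 3.551 3.457 3.891
endloop
endfacet

endsolid


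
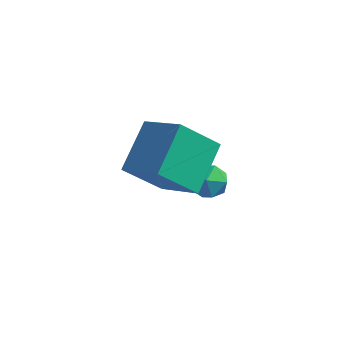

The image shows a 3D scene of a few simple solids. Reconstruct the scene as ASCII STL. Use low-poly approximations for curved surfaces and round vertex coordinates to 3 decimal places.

solid 
facet normal -0.652 -0.303 0.695
outer loop
vertex 2.703 -4.69 3.275
vertex 2.874 -3.158 4.102
vertex 1.41 -4.044 2.344
endloop
endfacet
facet normal -0.097 -0.876 -0.473
outer loop
vertex 2.446 -3.562 1.238
vertex 2.703 -4.69 3.275
vertex 1.41 -4.044 2.344
endloop
endfacet
facet normal -0.652 -0.303 0.695
outer loop
vertex 1.41 -4.044 2.344
vertex 2.874 -3.158 4.102
vertex 1.58 -2.511 3.171
endloop
endfacet
facet normal -0.752 0.375 -0.541
outer loop
vertex 1.58 -2.511 3.171
vertex 2.446 -3.562 1.238
vertex 1.41 -4.044 2.344
endloop
endfacet
facet normal 0.752 -0.376 0.541
outer loop
vertex 2.703 -4.69 3.275
vertex 3.91 -2.676 2.996
vertex 2.874 -3.158 4.102
endloop
endfacet
facet normal -0.098 -0.876 -0.473
outer loop
vertex 3.74 -4.209 2.169
vertex 2.703 -4.69 3.275
vertex 2.446 -3.562 1.238
endloop
endfacet
facet normal 0.752 -0.376 0.542
outer loop
vertex 3.74 -4.209 2.169
vertex 3.91 -2.676 2.996
vertex 2.703 -4.69 3.275
endloop
endfacet
facet normal 0.098 0.876 0.473
outer loop
vertex 2.874 -3.158 4.102
vertex 3.91 -2.676 2.996
vertex 1.58 -2.511 3.171
endloop
endfacet
facet normal -0.752 0.376 -0.541
outer loop
vertex 2.617 -2.03 2.065
vertex 2.446 -3.562 1.238
vertex 1.58 -2.511 3.171
endloop
endfacet
facet normal 0.098 0.876 0.472
outer loop
vertex 1.58 -2.511 3.171
vertex 3.91 -2.676 2.996
vertex 2.617 -2.03 2.065
endloop
endfacet
facet normal 0.652 0.303 -0.695
outer loop
vertex 2.617 -2.03 2.065
vertex 3.74 -4.209 2.169
vertex 2.446 -3.562 1.238
endloop
endfacet
facet normal 0.652 0.303 -0.695
outer loop
vertex 3.91 -2.676 2.996
vertex 3.74 -4.209 2.169
vertex 2.617 -2.03 2.065
endloop
endfacet
facet normal -0.217 -0.088 0.972
outer loop
vertex 3.391 -1.415 0.432
vertex 2.792 -1.679 0.274
vertex 3.326 -2.08 0.357
endloop
endfacet
facet normal 0.486 -0.145 0.862
outer loop
vertex 3.391 -1.415 0.432
vertex 3.326 -2.08 0.357
vertex 3.865 -1.764 0.106
endloop
endfacet
facet normal 0.707 0.455 0.541
outer loop
vertex 3.391 -1.415 0.432
vertex 3.865 -1.764 0.106
vertex 3.664 -1.168 -0.132
endloop
endfacet
facet normal 0.142 0.880 0.454
outer loop
vertex 3.391 -1.415 0.432
vertex 3.664 -1.168 -0.132
vertex 3.001 -1.115 -0.028
endloop
endfacet
facet normal -0.430 0.545 0.720
outer loop
vertex 3.391 -1.415 0.432
vertex 3.001 -1.115 -0.028
vertex 2.792 -1.679 0.274
endloop
endfacet
facet normal 0.596 -0.688 0.414
outer loop
vertex 3.865 -1.764 0.106
vertex 3.326 -2.08 0.357
vertex 3.559 -2.245 -0.252
endloop
endfacet
facet normal -0.541 -0.597 0.593
outer loop
vertex 3.326 -2.08 0.357
vertex 2.792 -1.679 0.274
vertex 2.896 -2.192 -0.148
endloop
endfacet
facet normal -0.886 0.427 0.184
outer loop
vertex 2.792 -1.679 0.274
vertex 3.001 -1.115 -0.028
vertex 2.695 -1.596 -0.386
endloop
endfacet
facet normal 0.039 0.968 -0.248
outer loop
vertex 3.001 -1.115 -0.028
vertex 3.664 -1.168 -0.132
vertex 3.234 -1.28 -0.637
endloop
endfacet
facet normal 0.954 0.280 -0.105
outer loop
vertex 3.664 -1.168 -0.132
vertex 3.865 -1.764 0.106
vertex 3.768 -1.681 -0.554
endloop
endfacet
facet normal -0.142 -0.880 -0.454
outer loop
vertex 3.169 -1.945 -0.712
vertex 3.559 -2.245 -0.252
vertex 2.896 -2.192 -0.148
endloop
endfacet
facet normal -0.707 -0.455 -0.541
outer loop
vertex 3.169 -1.945 -0.712
vertex 2.896 -2.192 -0.148
vertex 2.695 -1.596 -0.386
endloop
endfacet
facet normal -0.486 0.145 -0.862
outer loop
vertex 3.169 -1.945 -0.712
vertex 2.695 -1.596 -0.386
vertex 3.234 -1.28 -0.637
endloop
endfacet
facet normal 0.217 0.088 -0.972
outer loop
vertex 3.169 -1.945 -0.712
vertex 3.234 -1.28 -0.637
vertex 3.768 -1.681 -0.554
endloop
endfacet
facet normal 0.430 -0.545 -0.720
outer loop
vertex 3.169 -1.945 -0.712
vertex 3.768 -1.681 -0.554
vertex 3.559 -2.245 -0.252
endloop
endfacet
facet normal -0.039 -0.968 0.248
outer loop
vertex 2.896 -2.192 -0.148
vertex 3.559 -2.245 -0.252
vertex 3.326 -2.08 0.357
endloop
endfacet
facet normal -0.954 -0.280 0.105
outer loop
vertex 2.695 -1.596 -0.386
vertex 2.896 -2.192 -0.148
vertex 2.792 -1.679 0.274
endloop
endfacet
facet normal -0.596 0.688 -0.414
outer loop
vertex 3.234 -1.28 -0.637
vertex 2.695 -1.596 -0.386
vertex 3.001 -1.115 -0.028
endloop
endfacet
facet normal 0.541 0.597 -0.593
outer loop
vertex 3.768 -1.681 -0.554
vertex 3.234 -1.28 -0.637
vertex 3.664 -1.168 -0.132
endloop
endfacet
facet normal 0.886 -0.427 -0.184
outer loop
vertex 3.559 -2.245 -0.252
vertex 3.768 -1.681 -0.554
vertex 3.865 -1.764 0.106
endloop
endfacet

endsolid


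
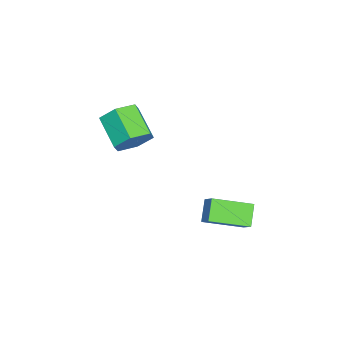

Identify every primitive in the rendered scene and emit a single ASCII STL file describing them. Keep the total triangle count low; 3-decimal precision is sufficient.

solid 
facet normal 0.675 0.543 -0.499
outer loop
vertex 2.668 -0.1 0.493
vertex 2.132 -0.088 -0.218
vertex 2.071 0.553 0.397
endloop
endfacet
facet normal 0.308 0.408 0.859
outer loop
vertex 2.668 -0.1 0.493
vertex 2.071 0.553 0.397
vertex 1.624 -0.943 1.268
endloop
endfacet
facet normal 0.307 0.409 0.859
outer loop
vertex 1.624 -0.943 1.268
vertex 2.071 0.553 0.397
vertex 1.026 -0.291 1.172
endloop
endfacet
facet normal -0.674 -0.544 0.500
outer loop
vertex 1.624 -0.943 1.268
vertex 1.026 -0.291 1.172
vertex 1.088 -0.932 0.558
endloop
endfacet
facet normal 0.673 0.544 -0.501
outer loop
vertex 2.071 0.553 0.397
vertex 2.132 -0.088 -0.218
vertex 1.534 0.564 -0.313
endloop
endfacet
facet normal -0.428 0.839 0.337
outer loop
vertex 2.071 0.553 0.397
vertex 1.534 0.564 -0.313
vertex 1.026 -0.291 1.172
endloop
endfacet
facet normal -0.427 0.839 0.337
outer loop
vertex 1.026 -0.291 1.172
vertex 1.534 0.564 -0.313
vertex 0.49 -0.279 0.462
endloop
endfacet
facet normal -0.674 -0.544 0.500
outer loop
vertex 1.026 -0.291 1.172
vertex 0.49 -0.279 0.462
vertex 1.088 -0.932 0.558
endloop
endfacet
facet normal 0.673 0.545 -0.500
outer loop
vertex 1.534 0.564 -0.313
vertex 2.132 -0.088 -0.218
vertex 1.596 -0.077 -0.928
endloop
endfacet
facet normal -0.736 0.430 -0.523
outer loop
vertex 1.534 0.564 -0.313
vertex 1.596 -0.077 -0.928
vertex 0.49 -0.279 0.462
endloop
endfacet
facet normal -0.736 0.430 -0.523
outer loop
vertex 0.49 -0.279 0.462
vertex 1.596 -0.077 -0.928
vertex 0.552 -0.92 -0.153
endloop
endfacet
facet normal -0.674 -0.544 0.499
outer loop
vertex 0.49 -0.279 0.462
vertex 0.552 -0.92 -0.153
vertex 1.088 -0.932 0.558
endloop
endfacet
facet normal 0.674 0.544 -0.500
outer loop
vertex 1.596 -0.077 -0.928
vertex 2.132 -0.088 -0.218
vertex 2.194 -0.729 -0.832
endloop
endfacet
facet normal -0.308 -0.409 -0.859
outer loop
vertex 1.596 -0.077 -0.928
vertex 2.194 -0.729 -0.832
vertex 0.552 -0.92 -0.153
endloop
endfacet
facet normal -0.308 -0.408 -0.860
outer loop
vertex 0.552 -0.92 -0.153
vertex 2.194 -0.729 -0.832
vertex 1.149 -1.573 -0.057
endloop
endfacet
facet normal -0.675 -0.543 0.499
outer loop
vertex 0.552 -0.92 -0.153
vertex 1.149 -1.573 -0.057
vertex 1.088 -0.932 0.558
endloop
endfacet
facet normal 0.674 0.544 -0.500
outer loop
vertex 2.194 -0.729 -0.832
vertex 2.132 -0.088 -0.218
vertex 2.73 -0.741 -0.122
endloop
endfacet
facet normal 0.428 -0.839 -0.337
outer loop
vertex 2.194 -0.729 -0.832
vertex 2.73 -0.741 -0.122
vertex 1.149 -1.573 -0.057
endloop
endfacet
facet normal 0.428 -0.839 -0.336
outer loop
vertex 1.149 -1.573 -0.057
vertex 2.73 -0.741 -0.122
vertex 1.686 -1.584 0.653
endloop
endfacet
facet normal -0.673 -0.544 0.501
outer loop
vertex 1.149 -1.573 -0.057
vertex 1.686 -1.584 0.653
vertex 1.088 -0.932 0.558
endloop
endfacet
facet normal 0.674 0.544 -0.499
outer loop
vertex 2.73 -0.741 -0.122
vertex 2.132 -0.088 -0.218
vertex 2.668 -0.1 0.493
endloop
endfacet
facet normal 0.736 -0.430 0.523
outer loop
vertex 2.73 -0.741 -0.122
vertex 2.668 -0.1 0.493
vertex 1.686 -1.584 0.653
endloop
endfacet
facet normal 0.736 -0.430 0.523
outer loop
vertex 1.686 -1.584 0.653
vertex 2.668 -0.1 0.493
vertex 1.624 -0.943 1.268
endloop
endfacet
facet normal -0.673 -0.545 0.500
outer loop
vertex 1.686 -1.584 0.653
vertex 1.624 -0.943 1.268
vertex 1.088 -0.932 0.558
endloop
endfacet
facet normal -0.748 -0.024 0.664
outer loop
vertex 3.827 3.346 -1.564
vertex 3.325 4.911 -2.073
vertex 3.278 2.964 -2.196
endloop
endfacet
facet normal 0.292 -0.909 0.296
outer loop
vertex 4.055 2.989 -2.887
vertex 3.827 3.346 -1.564
vertex 3.278 2.964 -2.196
endloop
endfacet
facet normal -0.748 -0.024 0.664
outer loop
vertex 3.278 2.964 -2.196
vertex 3.325 4.911 -2.073
vertex 2.776 4.529 -2.705
endloop
endfacet
facet normal -0.597 -0.415 -0.687
outer loop
vertex 2.776 4.529 -2.705
vertex 4.055 2.989 -2.887
vertex 3.278 2.964 -2.196
endloop
endfacet
facet normal 0.597 0.415 0.687
outer loop
vertex 3.827 3.346 -1.564
vertex 4.102 4.936 -2.764
vertex 3.325 4.911 -2.073
endloop
endfacet
facet normal 0.292 -0.909 0.296
outer loop
vertex 4.604 3.371 -2.255
vertex 3.827 3.346 -1.564
vertex 4.055 2.989 -2.887
endloop
endfacet
facet normal 0.597 0.415 0.687
outer loop
vertex 4.604 3.371 -2.255
vertex 4.102 4.936 -2.764
vertex 3.827 3.346 -1.564
endloop
endfacet
facet normal -0.292 0.909 -0.296
outer loop
vertex 3.325 4.911 -2.073
vertex 4.102 4.936 -2.764
vertex 2.776 4.529 -2.705
endloop
endfacet
facet normal -0.597 -0.415 -0.687
outer loop
vertex 3.553 4.554 -3.396
vertex 4.055 2.989 -2.887
vertex 2.776 4.529 -2.705
endloop
endfacet
facet normal -0.292 0.909 -0.296
outer loop
vertex 2.776 4.529 -2.705
vertex 4.102 4.936 -2.764
vertex 3.553 4.554 -3.396
endloop
endfacet
facet normal 0.748 0.024 -0.664
outer loop
vertex 3.553 4.554 -3.396
vertex 4.604 3.371 -2.255
vertex 4.055 2.989 -2.887
endloop
endfacet
facet normal 0.748 0.024 -0.664
outer loop
vertex 4.102 4.936 -2.764
vertex 4.604 3.371 -2.255
vertex 3.553 4.554 -3.396
endloop
endfacet

endsolid


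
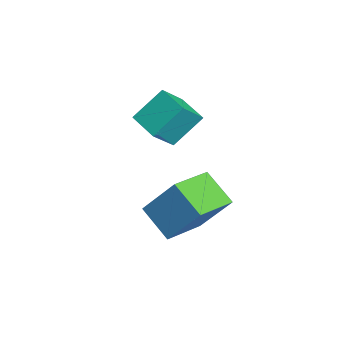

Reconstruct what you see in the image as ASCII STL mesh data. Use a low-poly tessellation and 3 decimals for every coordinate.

solid 
facet normal -0.567 0.776 -0.275
outer loop
vertex 1.115 -0.096 -0.284
vertex 2.389 0.53 -1.144
vertex 0.485 -1.162 -1.993
endloop
endfacet
facet normal -0.768 -0.377 0.518
outer loop
vertex 1.631 -2.73 -1.436
vertex 1.115 -0.096 -0.284
vertex 0.485 -1.162 -1.993
endloop
endfacet
facet normal -0.567 0.776 -0.276
outer loop
vertex 0.485 -1.162 -1.993
vertex 2.389 0.53 -1.144
vertex 1.76 -0.536 -2.852
endloop
endfacet
facet normal -0.298 -0.505 -0.810
outer loop
vertex 1.76 -0.536 -2.852
vertex 1.631 -2.73 -1.436
vertex 0.485 -1.162 -1.993
endloop
endfacet
facet normal 0.298 0.506 0.810
outer loop
vertex 1.115 -0.096 -0.284
vertex 3.535 -1.038 -0.587
vertex 2.389 0.53 -1.144
endloop
endfacet
facet normal -0.768 -0.377 0.518
outer loop
vertex 2.26 -1.664 0.272
vertex 1.115 -0.096 -0.284
vertex 1.631 -2.73 -1.436
endloop
endfacet
facet normal 0.298 0.505 0.810
outer loop
vertex 2.26 -1.664 0.272
vertex 3.535 -1.038 -0.587
vertex 1.115 -0.096 -0.284
endloop
endfacet
facet normal 0.768 0.377 -0.518
outer loop
vertex 2.389 0.53 -1.144
vertex 3.535 -1.038 -0.587
vertex 1.76 -0.536 -2.852
endloop
endfacet
facet normal -0.298 -0.505 -0.810
outer loop
vertex 2.905 -2.104 -2.296
vertex 1.631 -2.73 -1.436
vertex 1.76 -0.536 -2.852
endloop
endfacet
facet normal 0.768 0.377 -0.518
outer loop
vertex 1.76 -0.536 -2.852
vertex 3.535 -1.038 -0.587
vertex 2.905 -2.104 -2.296
endloop
endfacet
facet normal 0.567 -0.776 0.275
outer loop
vertex 2.905 -2.104 -2.296
vertex 2.26 -1.664 0.272
vertex 1.631 -2.73 -1.436
endloop
endfacet
facet normal 0.567 -0.776 0.275
outer loop
vertex 3.535 -1.038 -0.587
vertex 2.26 -1.664 0.272
vertex 2.905 -2.104 -2.296
endloop
endfacet
facet normal -0.927 -0.342 0.153
outer loop
vertex -1.971 -2.197 0.968
vertex -2.242 -0.943 2.128
vertex -2.506 -1.259 -0.172
endloop
endfacet
facet normal 0.157 -0.725 -0.670
outer loop
vertex -1.198 -0.777 -0.388
vertex -1.971 -2.197 0.968
vertex -2.506 -1.259 -0.172
endloop
endfacet
facet normal -0.927 -0.341 0.153
outer loop
vertex -2.506 -1.259 -0.172
vertex -2.242 -0.943 2.128
vertex -2.776 -0.004 0.989
endloop
endfacet
facet normal -0.340 0.598 -0.726
outer loop
vertex -2.776 -0.004 0.989
vertex -1.198 -0.777 -0.388
vertex -2.506 -1.259 -0.172
endloop
endfacet
facet normal 0.340 -0.598 0.726
outer loop
vertex -1.971 -2.197 0.968
vertex -0.934 -0.461 1.912
vertex -2.242 -0.943 2.128
endloop
endfacet
facet normal 0.156 -0.725 -0.671
outer loop
vertex -0.664 -1.716 0.751
vertex -1.971 -2.197 0.968
vertex -1.198 -0.777 -0.388
endloop
endfacet
facet normal 0.341 -0.598 0.726
outer loop
vertex -0.664 -1.716 0.751
vertex -0.934 -0.461 1.912
vertex -1.971 -2.197 0.968
endloop
endfacet
facet normal -0.156 0.725 0.671
outer loop
vertex -2.242 -0.943 2.128
vertex -0.934 -0.461 1.912
vertex -2.776 -0.004 0.989
endloop
endfacet
facet normal -0.340 0.598 -0.726
outer loop
vertex -1.469 0.477 0.772
vertex -1.198 -0.777 -0.388
vertex -2.776 -0.004 0.989
endloop
endfacet
facet normal -0.156 0.726 0.670
outer loop
vertex -2.776 -0.004 0.989
vertex -0.934 -0.461 1.912
vertex -1.469 0.477 0.772
endloop
endfacet
facet normal 0.927 0.342 -0.153
outer loop
vertex -1.469 0.477 0.772
vertex -0.664 -1.716 0.751
vertex -1.198 -0.777 -0.388
endloop
endfacet
facet normal 0.927 0.342 -0.154
outer loop
vertex -0.934 -0.461 1.912
vertex -0.664 -1.716 0.751
vertex -1.469 0.477 0.772
endloop
endfacet

endsolid


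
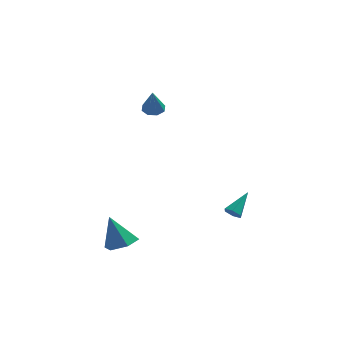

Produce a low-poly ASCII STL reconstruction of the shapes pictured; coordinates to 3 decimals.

solid 
facet normal 0.335 -0.261 -0.905
outer loop
vertex -2.891 -2.84 -3.268
vertex -3.431 -3.534 -3.268
vertex -3.706 -2.764 -3.592
endloop
endfacet
facet normal 0.023 0.985 0.172
outer loop
vertex -2.891 -2.84 -3.268
vertex -3.706 -2.764 -3.592
vertex -4.009 -3.086 -1.712
endloop
endfacet
facet normal 0.335 -0.261 -0.905
outer loop
vertex -3.706 -2.764 -3.592
vertex -3.431 -3.534 -3.268
vertex -4.246 -3.458 -3.592
endloop
endfacet
facet normal -0.789 0.614 -0.022
outer loop
vertex -3.706 -2.764 -3.592
vertex -4.246 -3.458 -3.592
vertex -4.009 -3.086 -1.712
endloop
endfacet
facet normal 0.335 -0.261 -0.905
outer loop
vertex -4.246 -3.458 -3.592
vertex -3.431 -3.534 -3.268
vertex -3.972 -4.229 -3.268
endloop
endfacet
facet normal -0.949 -0.265 0.172
outer loop
vertex -4.246 -3.458 -3.592
vertex -3.972 -4.229 -3.268
vertex -4.009 -3.086 -1.712
endloop
endfacet
facet normal 0.335 -0.260 -0.906
outer loop
vertex -3.972 -4.229 -3.268
vertex -3.431 -3.534 -3.268
vertex -3.157 -4.305 -2.945
endloop
endfacet
facet normal -0.295 -0.774 0.561
outer loop
vertex -3.972 -4.229 -3.268
vertex -3.157 -4.305 -2.945
vertex -4.009 -3.086 -1.712
endloop
endfacet
facet normal 0.335 -0.260 -0.906
outer loop
vertex -3.157 -4.305 -2.945
vertex -3.431 -3.534 -3.268
vertex -2.617 -3.61 -2.945
endloop
endfacet
facet normal 0.518 -0.402 0.755
outer loop
vertex -3.157 -4.305 -2.945
vertex -2.617 -3.61 -2.945
vertex -4.009 -3.086 -1.712
endloop
endfacet
facet normal 0.335 -0.261 -0.905
outer loop
vertex -2.617 -3.61 -2.945
vertex -3.431 -3.534 -3.268
vertex -2.891 -2.84 -3.268
endloop
endfacet
facet normal 0.677 0.476 0.561
outer loop
vertex -2.617 -3.61 -2.945
vertex -2.891 -2.84 -3.268
vertex -4.009 -3.086 -1.712
endloop
endfacet
facet normal -0.523 -0.647 -0.555
outer loop
vertex 2.271 -1.844 -2.578
vertex 1.921 -1.496 -2.654
vertex 2.306 -1.536 -2.97
endloop
endfacet
facet normal 0.960 -0.255 -0.115
outer loop
vertex 2.271 -1.844 -2.578
vertex 2.306 -1.536 -2.97
vertex 2.719 -0.504 -1.806
endloop
endfacet
facet normal -0.522 -0.649 -0.554
outer loop
vertex 2.306 -1.536 -2.97
vertex 1.921 -1.496 -2.654
vertex 1.955 -1.188 -3.047
endloop
endfacet
facet normal 0.609 0.474 -0.636
outer loop
vertex 2.306 -1.536 -2.97
vertex 1.955 -1.188 -3.047
vertex 2.719 -0.504 -1.806
endloop
endfacet
facet normal -0.523 -0.648 -0.553
outer loop
vertex 1.955 -1.188 -3.047
vertex 1.921 -1.496 -2.654
vertex 1.57 -1.147 -2.731
endloop
endfacet
facet normal -0.208 0.905 -0.371
outer loop
vertex 1.955 -1.188 -3.047
vertex 1.57 -1.147 -2.731
vertex 2.719 -0.504 -1.806
endloop
endfacet
facet normal -0.523 -0.648 -0.554
outer loop
vertex 1.57 -1.147 -2.731
vertex 1.921 -1.496 -2.654
vertex 1.535 -1.455 -2.338
endloop
endfacet
facet normal -0.676 0.608 0.417
outer loop
vertex 1.57 -1.147 -2.731
vertex 1.535 -1.455 -2.338
vertex 2.719 -0.504 -1.806
endloop
endfacet
facet normal -0.522 -0.648 -0.554
outer loop
vertex 1.535 -1.455 -2.338
vertex 1.921 -1.496 -2.654
vertex 1.886 -1.803 -2.262
endloop
endfacet
facet normal -0.324 -0.122 0.938
outer loop
vertex 1.535 -1.455 -2.338
vertex 1.886 -1.803 -2.262
vertex 2.719 -0.504 -1.806
endloop
endfacet
facet normal -0.524 -0.647 -0.554
outer loop
vertex 1.886 -1.803 -2.262
vertex 1.921 -1.496 -2.654
vertex 2.271 -1.844 -2.578
endloop
endfacet
facet normal 0.493 -0.552 0.672
outer loop
vertex 1.886 -1.803 -2.262
vertex 2.271 -1.844 -2.578
vertex 2.719 -0.504 -1.806
endloop
endfacet
facet normal 0.035 0.328 -0.944
outer loop
vertex -1.469 3.74 2.246
vertex -1.765 3.239 2.061
vertex -1.933 3.795 2.248
endloop
endfacet
facet normal 0.092 0.756 0.648
outer loop
vertex -1.469 3.74 2.246
vertex -1.933 3.795 2.248
vertex -1.815 2.761 3.439
endloop
endfacet
facet normal 0.036 0.328 -0.944
outer loop
vertex -1.933 3.795 2.248
vertex -1.765 3.239 2.061
vertex -2.298 3.525 2.14
endloop
endfacet
facet normal -0.593 0.578 0.560
outer loop
vertex -1.933 3.795 2.248
vertex -2.298 3.525 2.14
vertex -1.815 2.761 3.439
endloop
endfacet
facet normal 0.036 0.328 -0.944
outer loop
vertex -2.298 3.525 2.14
vertex -1.765 3.239 2.061
vertex -2.35 3.087 1.986
endloop
endfacet
facet normal -0.939 -0.009 0.344
outer loop
vertex -2.298 3.525 2.14
vertex -2.35 3.087 1.986
vertex -1.815 2.761 3.439
endloop
endfacet
facet normal 0.036 0.328 -0.944
outer loop
vertex -2.35 3.087 1.986
vertex -1.765 3.239 2.061
vertex -2.06 2.739 1.876
endloop
endfacet
facet normal -0.742 -0.658 0.126
outer loop
vertex -2.35 3.087 1.986
vertex -2.06 2.739 1.876
vertex -1.815 2.761 3.439
endloop
endfacet
facet normal 0.035 0.329 -0.944
outer loop
vertex -2.06 2.739 1.876
vertex -1.765 3.239 2.061
vertex -1.596 2.684 1.874
endloop
endfacet
facet normal -0.118 -0.993 0.032
outer loop
vertex -2.06 2.739 1.876
vertex -1.596 2.684 1.874
vertex -1.815 2.761 3.439
endloop
endfacet
facet normal 0.034 0.328 -0.944
outer loop
vertex -1.596 2.684 1.874
vertex -1.765 3.239 2.061
vertex -1.231 2.954 1.981
endloop
endfacet
facet normal 0.568 -0.815 0.120
outer loop
vertex -1.596 2.684 1.874
vertex -1.231 2.954 1.981
vertex -1.815 2.761 3.439
endloop
endfacet
facet normal 0.034 0.328 -0.944
outer loop
vertex -1.231 2.954 1.981
vertex -1.765 3.239 2.061
vertex -1.179 3.392 2.135
endloop
endfacet
facet normal 0.914 -0.227 0.336
outer loop
vertex -1.231 2.954 1.981
vertex -1.179 3.392 2.135
vertex -1.815 2.761 3.439
endloop
endfacet
facet normal 0.033 0.329 -0.944
outer loop
vertex -1.179 3.392 2.135
vertex -1.765 3.239 2.061
vertex -1.469 3.74 2.246
endloop
endfacet
facet normal 0.718 0.421 0.554
outer loop
vertex -1.179 3.392 2.135
vertex -1.469 3.74 2.246
vertex -1.815 2.761 3.439
endloop
endfacet

endsolid
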